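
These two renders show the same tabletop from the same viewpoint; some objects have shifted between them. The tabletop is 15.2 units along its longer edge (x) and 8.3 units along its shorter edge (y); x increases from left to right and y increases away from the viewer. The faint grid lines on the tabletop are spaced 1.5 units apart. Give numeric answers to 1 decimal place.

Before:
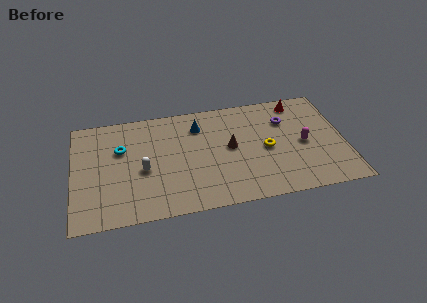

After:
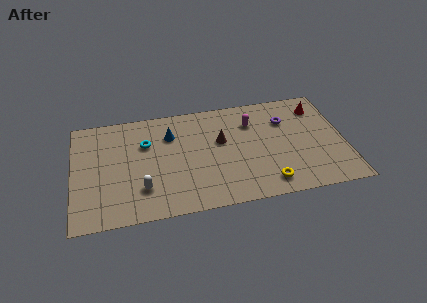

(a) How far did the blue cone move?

1.6

From (7.1, 6.4) to (5.5, 6.0), the blue cone covered √(1.6² + 0.4²) ≈ 1.6 units.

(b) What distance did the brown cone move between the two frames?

0.8

The brown cone was near (8.8, 4.4) before and (8.3, 5.0) after, so it travelled √(0.5² + 0.6²) ≈ 0.8 units.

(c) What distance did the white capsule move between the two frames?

1.4

The white capsule moved from about (3.9, 3.6) to (3.8, 2.2), a distance of √(0.1² + 1.4²) ≈ 1.4.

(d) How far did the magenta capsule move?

3.6

From (12.9, 3.9) to (10.1, 6.1), the magenta capsule covered √(2.8² + 2.2²) ≈ 3.6 units.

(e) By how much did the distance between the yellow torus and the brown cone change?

+2.3

They were about 2.1 units apart before and 4.4 after — 2.3 units further apart.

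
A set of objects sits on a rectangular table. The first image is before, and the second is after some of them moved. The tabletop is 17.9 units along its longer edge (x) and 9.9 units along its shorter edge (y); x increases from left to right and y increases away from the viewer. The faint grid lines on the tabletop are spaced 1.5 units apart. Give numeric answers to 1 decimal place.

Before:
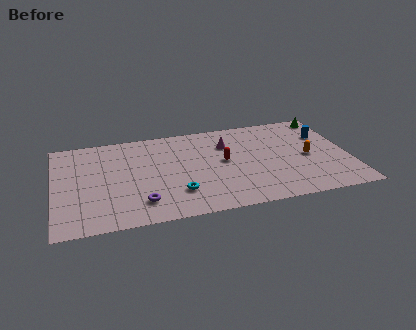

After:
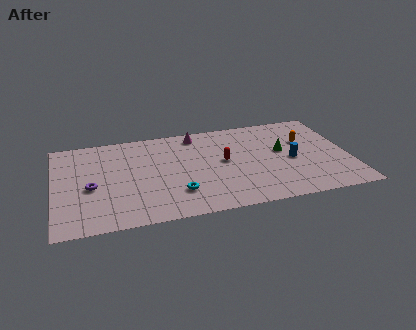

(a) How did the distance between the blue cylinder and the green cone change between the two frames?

-0.8

The distance was about 2.0 in the first image and 1.2 in the second, so they moved 0.8 units closer together.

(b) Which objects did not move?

the cyan torus and the red capsule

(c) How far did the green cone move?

4.5

The green cone was near (17.0, 8.8) before and (13.9, 5.6) after, so it travelled √(3.1² + 3.2²) ≈ 4.5 units.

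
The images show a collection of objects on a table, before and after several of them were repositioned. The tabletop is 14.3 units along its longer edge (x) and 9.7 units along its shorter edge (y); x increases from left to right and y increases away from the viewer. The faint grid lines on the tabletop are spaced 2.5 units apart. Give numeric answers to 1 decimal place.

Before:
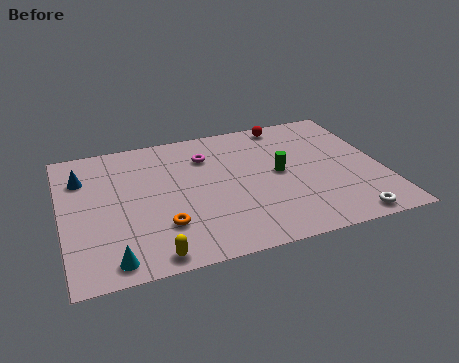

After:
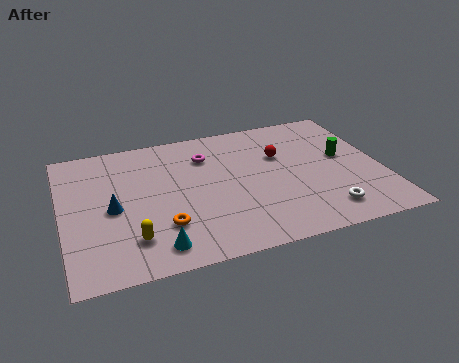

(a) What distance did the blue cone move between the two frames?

2.9

The blue cone moved from about (1.0, 7.1) to (2.2, 4.5), a distance of √(1.2² + 2.6²) ≈ 2.9.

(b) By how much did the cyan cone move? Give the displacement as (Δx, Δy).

(1.9, 0.3)

The cyan cone started near (2.0, 1.1) and ended near (3.9, 1.4).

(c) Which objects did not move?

the orange torus and the magenta torus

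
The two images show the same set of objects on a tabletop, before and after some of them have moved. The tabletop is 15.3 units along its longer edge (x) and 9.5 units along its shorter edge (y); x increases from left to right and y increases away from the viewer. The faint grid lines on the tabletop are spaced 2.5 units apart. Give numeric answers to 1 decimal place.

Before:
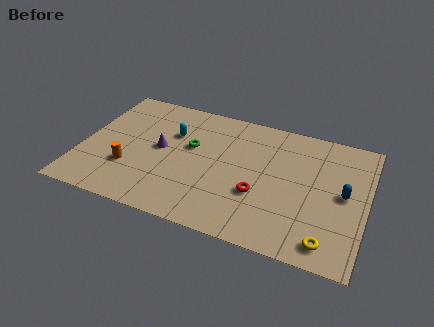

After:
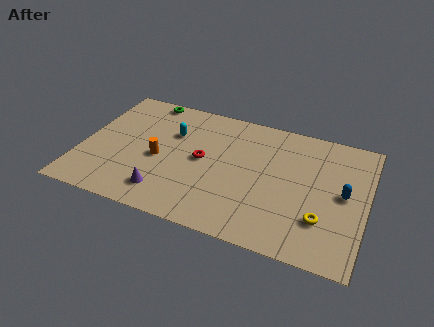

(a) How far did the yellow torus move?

1.5

The yellow torus moved from about (13.5, 1.3) to (13.1, 2.7), a distance of √(0.4² + 1.4²) ≈ 1.5.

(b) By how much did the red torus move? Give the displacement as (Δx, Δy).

(-3.2, 1.5)

The red torus started near (9.7, 3.4) and ended near (6.5, 4.9).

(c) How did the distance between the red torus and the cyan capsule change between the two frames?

-3.5

The distance was about 5.8 in the first image and 2.3 in the second, so they moved 3.5 units closer together.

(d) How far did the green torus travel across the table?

4.1

From (5.8, 5.7) to (3.0, 8.7), the green torus covered √(2.8² + 3.0²) ≈ 4.1 units.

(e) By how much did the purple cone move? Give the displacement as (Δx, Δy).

(0.6, -3.2)

From the two frames, the purple cone sits at roughly (4.2, 5.0) before and (4.8, 1.8) after.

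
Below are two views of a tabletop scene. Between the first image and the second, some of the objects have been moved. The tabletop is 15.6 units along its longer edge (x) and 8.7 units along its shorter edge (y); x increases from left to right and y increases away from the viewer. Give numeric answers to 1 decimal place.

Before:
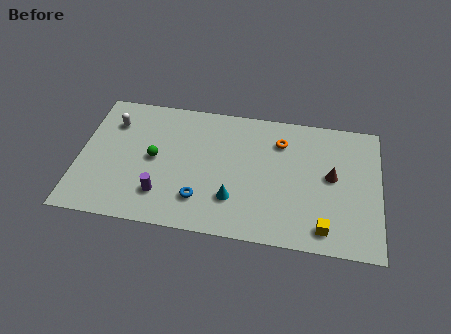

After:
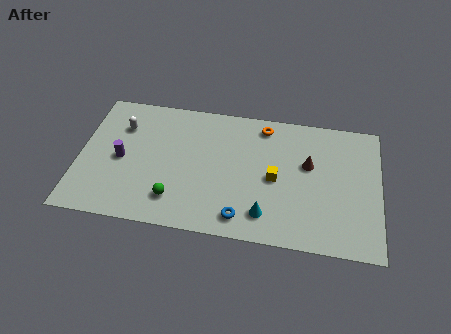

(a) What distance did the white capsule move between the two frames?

0.5

The white capsule moved from about (1.6, 6.5) to (2.1, 6.3), a distance of √(0.5² + 0.2²) ≈ 0.5.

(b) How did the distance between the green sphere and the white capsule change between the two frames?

+2.2

The distance was about 3.1 in the first image and 5.3 in the second, so they moved 2.2 units further apart.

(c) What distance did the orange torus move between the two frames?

1.3

From (10.4, 6.6) to (9.5, 7.5), the orange torus covered √(0.9² + 0.9²) ≈ 1.3 units.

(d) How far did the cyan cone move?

1.8

The cyan cone was near (8.1, 2.4) before and (9.8, 1.7) after, so it travelled √(1.7² + 0.7²) ≈ 1.8 units.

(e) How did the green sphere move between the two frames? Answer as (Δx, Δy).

(1.2, -2.5)

From the two frames, the green sphere sits at roughly (3.9, 4.4) before and (5.1, 1.9) after.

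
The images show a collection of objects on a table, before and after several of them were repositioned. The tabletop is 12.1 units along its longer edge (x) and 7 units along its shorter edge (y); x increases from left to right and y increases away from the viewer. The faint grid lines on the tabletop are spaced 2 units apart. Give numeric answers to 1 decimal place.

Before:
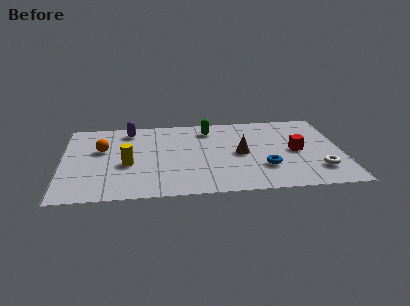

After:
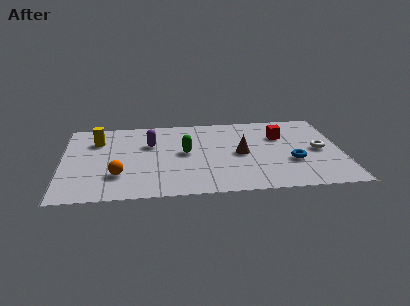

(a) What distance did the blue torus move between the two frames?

1.3

The blue torus was near (8.7, 2.1) before and (9.9, 2.5) after, so it travelled √(1.2² + 0.4²) ≈ 1.3 units.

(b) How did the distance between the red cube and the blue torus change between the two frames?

+0.4

Before: roughly 1.9 units apart; after: 2.3. That's 0.4 units further apart.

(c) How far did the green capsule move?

2.3

From (6.4, 5.7) to (5.3, 3.7), the green capsule covered √(1.1² + 2.0²) ≈ 2.3 units.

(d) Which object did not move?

the brown cone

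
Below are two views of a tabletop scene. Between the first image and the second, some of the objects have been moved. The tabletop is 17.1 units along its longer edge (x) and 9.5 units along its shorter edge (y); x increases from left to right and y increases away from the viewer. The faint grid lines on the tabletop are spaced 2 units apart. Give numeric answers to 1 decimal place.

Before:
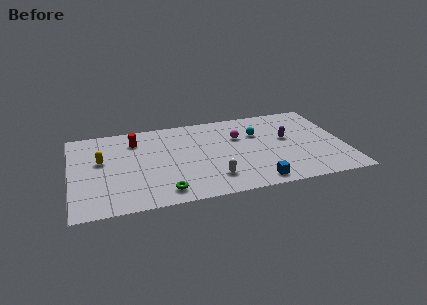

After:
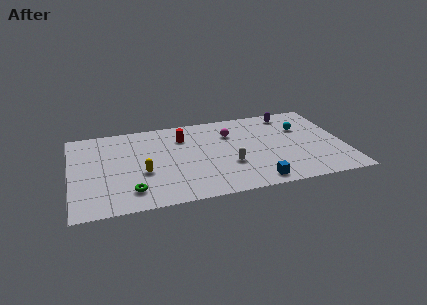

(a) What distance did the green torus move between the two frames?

2.1

The green torus moved from about (5.6, 1.4) to (3.6, 1.9), a distance of √(2.0² + 0.5²) ≈ 2.1.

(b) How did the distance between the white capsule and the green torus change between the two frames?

+3.2

Before: roughly 3.2 units apart; after: 6.4. That's 3.2 units further apart.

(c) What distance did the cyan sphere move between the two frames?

2.8

From (11.8, 6.4) to (14.6, 6.4), the cyan sphere covered √(2.8² + 0.0²) ≈ 2.8 units.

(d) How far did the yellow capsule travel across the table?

3.1

The yellow capsule moved from about (1.9, 5.6) to (4.4, 3.7), a distance of √(2.5² + 1.9²) ≈ 3.1.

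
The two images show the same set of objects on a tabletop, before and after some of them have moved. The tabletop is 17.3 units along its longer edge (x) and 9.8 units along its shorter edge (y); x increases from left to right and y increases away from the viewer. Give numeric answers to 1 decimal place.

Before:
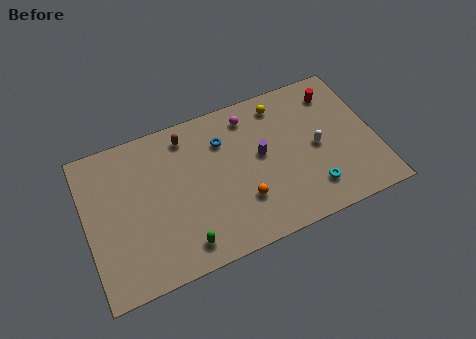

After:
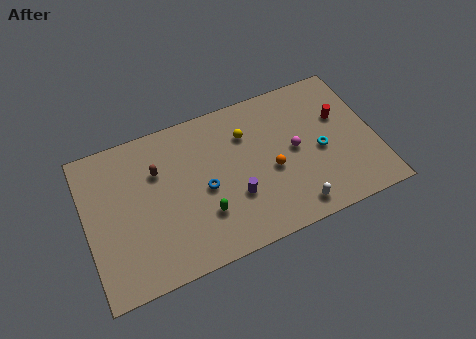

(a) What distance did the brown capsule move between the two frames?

2.5

From (6.3, 8.3) to (4.4, 6.7), the brown capsule covered √(1.9² + 1.6²) ≈ 2.5 units.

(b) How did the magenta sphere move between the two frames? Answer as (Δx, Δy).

(2.4, -3.2)

The magenta sphere was at about (10.1, 8.2) and moved to about (12.5, 5.0).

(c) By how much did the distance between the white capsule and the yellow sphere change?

+2.2

They were about 4.0 units apart before and 6.2 after — 2.2 units further apart.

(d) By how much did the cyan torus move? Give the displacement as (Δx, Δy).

(0.8, 2.3)

The cyan torus started near (13.2, 2.1) and ended near (14.0, 4.4).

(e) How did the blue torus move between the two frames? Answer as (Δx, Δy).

(-1.4, -2.7)

From the two frames, the blue torus sits at roughly (8.4, 7.2) before and (7.0, 4.5) after.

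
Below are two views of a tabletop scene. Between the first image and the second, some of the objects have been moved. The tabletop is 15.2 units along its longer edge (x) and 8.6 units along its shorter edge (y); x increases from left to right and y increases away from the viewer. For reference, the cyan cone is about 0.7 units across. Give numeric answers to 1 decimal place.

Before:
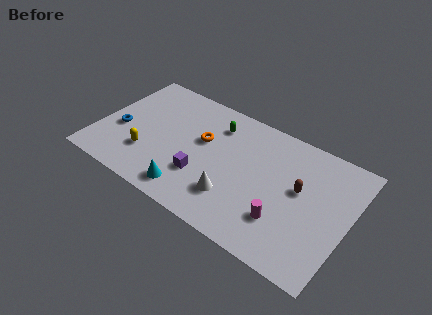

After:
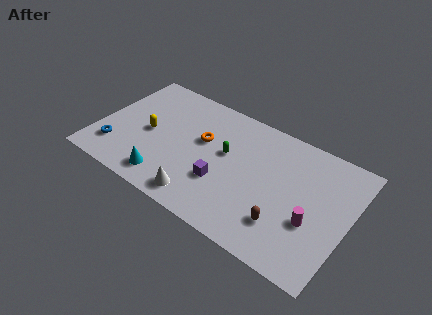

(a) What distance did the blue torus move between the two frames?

1.5

From (1.3, 3.5) to (1.3, 2.0), the blue torus covered √(0.0² + 1.5²) ≈ 1.5 units.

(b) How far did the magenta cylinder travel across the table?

1.8

The magenta cylinder moved from about (11.6, 2.4) to (13.2, 3.2), a distance of √(1.6² + 0.8²) ≈ 1.8.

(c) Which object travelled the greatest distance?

the brown capsule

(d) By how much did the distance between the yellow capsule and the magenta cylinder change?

+1.8

They were about 8.4 units apart before and 10.2 after — 1.8 units further apart.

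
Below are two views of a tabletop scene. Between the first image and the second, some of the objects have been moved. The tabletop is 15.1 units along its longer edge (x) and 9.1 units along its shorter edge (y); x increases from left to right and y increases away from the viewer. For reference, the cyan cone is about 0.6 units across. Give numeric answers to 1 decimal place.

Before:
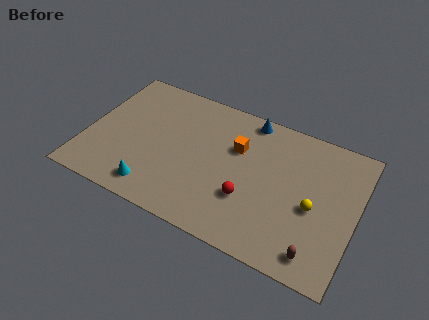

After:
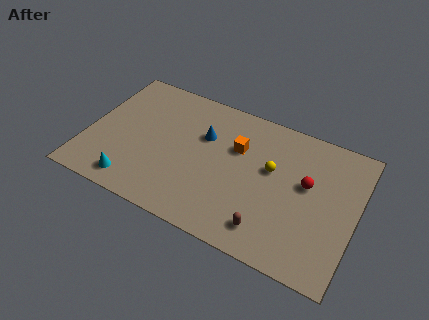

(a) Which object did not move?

the orange cube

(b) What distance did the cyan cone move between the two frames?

1.2

The cyan cone was near (4.2, 1.4) before and (3.0, 1.3) after, so it travelled √(1.2² + 0.1²) ≈ 1.2 units.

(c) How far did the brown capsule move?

2.7

The brown capsule moved from about (13.3, 1.3) to (10.6, 1.6), a distance of √(2.7² + 0.3²) ≈ 2.7.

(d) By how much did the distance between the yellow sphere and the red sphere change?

-1.6

They were about 3.6 units apart before and 2.0 after — 1.6 units closer together.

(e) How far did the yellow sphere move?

2.9

From (12.8, 4.0) to (10.3, 5.4), the yellow sphere covered √(2.5² + 1.4²) ≈ 2.9 units.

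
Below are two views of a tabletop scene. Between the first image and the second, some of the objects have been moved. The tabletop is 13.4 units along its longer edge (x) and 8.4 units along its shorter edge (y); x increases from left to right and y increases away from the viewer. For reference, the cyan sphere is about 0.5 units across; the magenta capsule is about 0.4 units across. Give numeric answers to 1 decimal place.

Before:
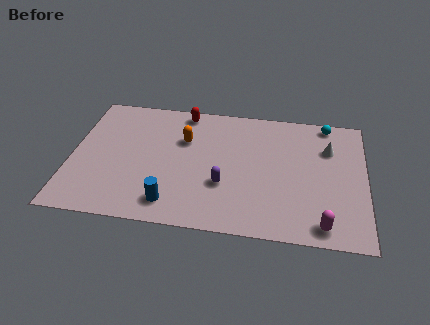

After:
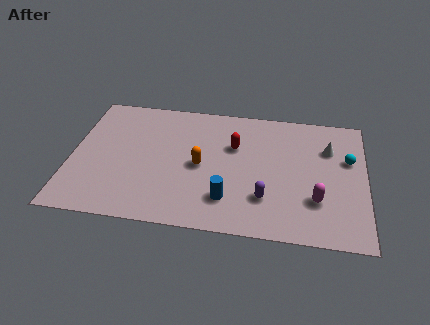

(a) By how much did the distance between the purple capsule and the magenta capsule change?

-2.6

Before: roughly 4.9 units apart; after: 2.3. That's 2.6 units closer together.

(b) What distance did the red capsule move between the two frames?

3.1

The red capsule was near (5.0, 7.5) before and (7.4, 5.5) after, so it travelled √(2.4² + 2.0²) ≈ 3.1 units.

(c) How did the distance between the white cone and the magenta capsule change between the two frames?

-1.5

The distance was about 4.9 in the first image and 3.4 in the second, so they moved 1.5 units closer together.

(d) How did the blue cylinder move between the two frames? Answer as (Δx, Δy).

(2.5, 0.6)

The blue cylinder started near (4.7, 1.4) and ended near (7.2, 2.0).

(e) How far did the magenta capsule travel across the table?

1.5

The magenta capsule was near (11.5, 1.0) before and (11.2, 2.5) after, so it travelled √(0.3² + 1.5²) ≈ 1.5 units.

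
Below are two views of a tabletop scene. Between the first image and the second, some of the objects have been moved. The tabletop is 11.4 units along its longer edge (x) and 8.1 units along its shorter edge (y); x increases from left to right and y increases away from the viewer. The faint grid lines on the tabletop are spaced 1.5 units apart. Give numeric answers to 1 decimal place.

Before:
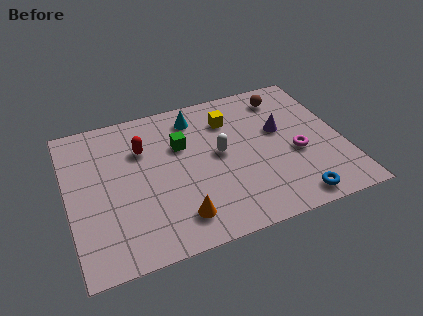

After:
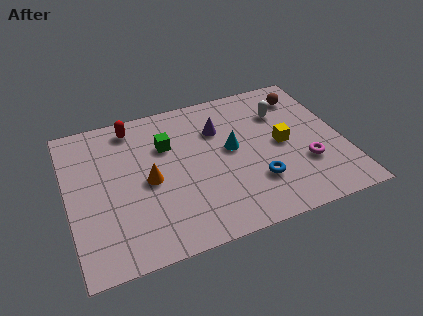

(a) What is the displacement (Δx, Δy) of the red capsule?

(-0.3, 1.4)

From the two frames, the red capsule sits at roughly (3.2, 5.6) before and (2.9, 7.0) after.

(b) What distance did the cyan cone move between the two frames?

2.6

The cyan cone was near (5.5, 6.7) before and (6.8, 4.4) after, so it travelled √(1.3² + 2.3²) ≈ 2.6 units.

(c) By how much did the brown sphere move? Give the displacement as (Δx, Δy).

(0.8, -0.2)

The brown sphere started near (9.3, 6.7) and ended near (10.1, 6.5).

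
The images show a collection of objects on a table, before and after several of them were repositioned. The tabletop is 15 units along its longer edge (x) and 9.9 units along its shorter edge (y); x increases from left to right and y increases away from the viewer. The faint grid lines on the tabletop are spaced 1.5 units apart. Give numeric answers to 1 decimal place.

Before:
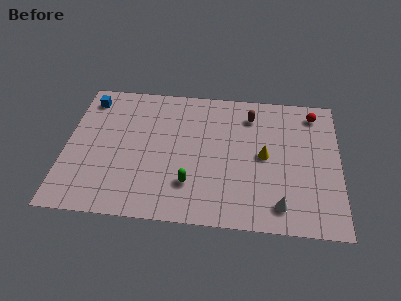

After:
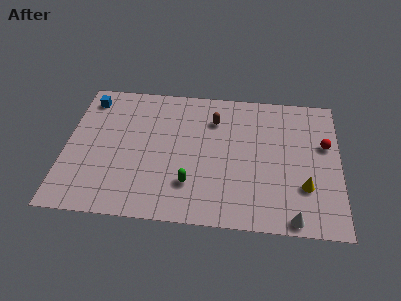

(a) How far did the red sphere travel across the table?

2.4

From (13.6, 8.4) to (14.2, 6.1), the red sphere covered √(0.6² + 2.3²) ≈ 2.4 units.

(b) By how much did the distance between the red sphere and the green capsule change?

-0.8

They were about 8.9 units apart before and 8.1 after — 0.8 units closer together.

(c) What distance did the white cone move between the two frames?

1.1

The white cone moved from about (11.8, 1.6) to (12.5, 0.8), a distance of √(0.7² + 0.8²) ≈ 1.1.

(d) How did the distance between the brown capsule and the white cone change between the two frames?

+1.4

The distance was about 6.5 in the first image and 7.9 in the second, so they moved 1.4 units further apart.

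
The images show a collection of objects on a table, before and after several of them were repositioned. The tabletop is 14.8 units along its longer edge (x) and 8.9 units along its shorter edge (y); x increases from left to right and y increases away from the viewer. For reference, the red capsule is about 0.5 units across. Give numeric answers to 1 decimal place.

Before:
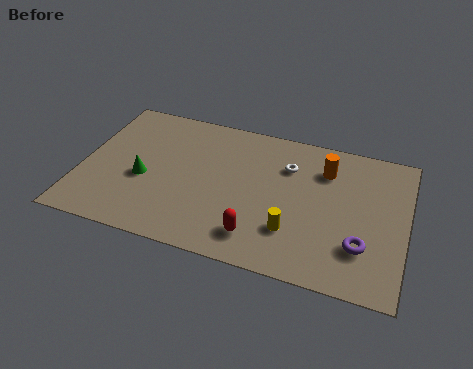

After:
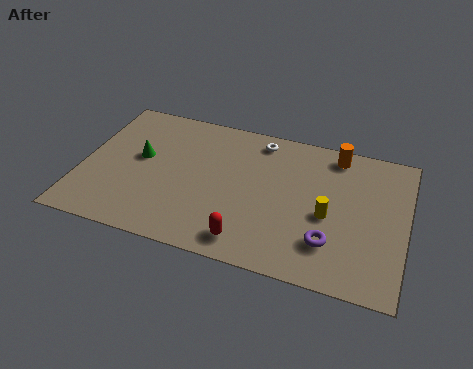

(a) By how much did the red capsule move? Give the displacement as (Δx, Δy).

(-0.4, -0.4)

The red capsule started near (8.3, 1.7) and ended near (7.9, 1.3).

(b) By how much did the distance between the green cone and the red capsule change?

+0.7

Before: roughly 5.8 units apart; after: 6.5. That's 0.7 units further apart.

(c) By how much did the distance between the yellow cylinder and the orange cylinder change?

-0.5

Before: roughly 4.4 units apart; after: 3.9. That's 0.5 units closer together.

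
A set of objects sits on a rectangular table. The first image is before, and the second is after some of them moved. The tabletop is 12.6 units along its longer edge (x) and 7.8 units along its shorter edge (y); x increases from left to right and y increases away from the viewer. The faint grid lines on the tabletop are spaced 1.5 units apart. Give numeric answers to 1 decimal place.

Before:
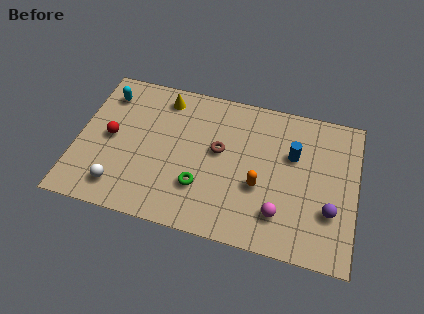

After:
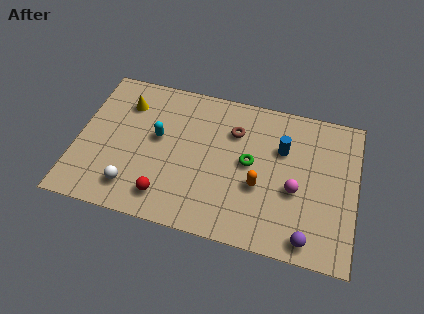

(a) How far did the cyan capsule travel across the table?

3.1

The cyan capsule was near (1.1, 6.2) before and (3.6, 4.4) after, so it travelled √(2.5² + 1.8²) ≈ 3.1 units.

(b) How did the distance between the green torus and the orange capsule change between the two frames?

-1.5

Before: roughly 2.7 units apart; after: 1.2. That's 1.5 units closer together.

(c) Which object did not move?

the orange capsule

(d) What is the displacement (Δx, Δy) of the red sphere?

(2.7, -2.5)

The red sphere started near (1.5, 3.9) and ended near (4.2, 1.4).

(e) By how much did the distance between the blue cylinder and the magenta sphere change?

-1.1

Before: roughly 3.2 units apart; after: 2.1. That's 1.1 units closer together.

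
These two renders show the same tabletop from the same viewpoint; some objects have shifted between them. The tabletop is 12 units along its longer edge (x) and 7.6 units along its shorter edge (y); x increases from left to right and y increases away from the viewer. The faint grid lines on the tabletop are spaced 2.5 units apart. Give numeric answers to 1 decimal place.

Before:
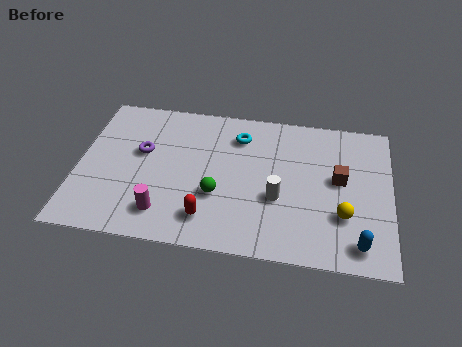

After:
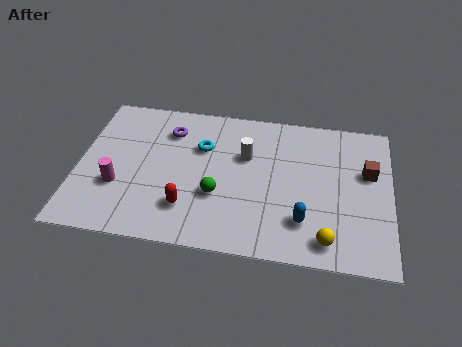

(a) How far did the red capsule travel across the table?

0.9

The red capsule was near (5.1, 1.5) before and (4.3, 1.9) after, so it travelled √(0.8² + 0.4²) ≈ 0.9 units.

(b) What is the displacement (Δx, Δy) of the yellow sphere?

(-0.6, -1.3)

The yellow sphere was at about (10.2, 2.4) and moved to about (9.6, 1.1).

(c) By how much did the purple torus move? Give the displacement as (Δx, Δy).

(1.0, 1.3)

The purple torus was at about (2.4, 4.5) and moved to about (3.4, 5.8).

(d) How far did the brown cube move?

1.2

The brown cube moved from about (10.0, 4.2) to (11.1, 4.7), a distance of √(1.1² + 0.5²) ≈ 1.2.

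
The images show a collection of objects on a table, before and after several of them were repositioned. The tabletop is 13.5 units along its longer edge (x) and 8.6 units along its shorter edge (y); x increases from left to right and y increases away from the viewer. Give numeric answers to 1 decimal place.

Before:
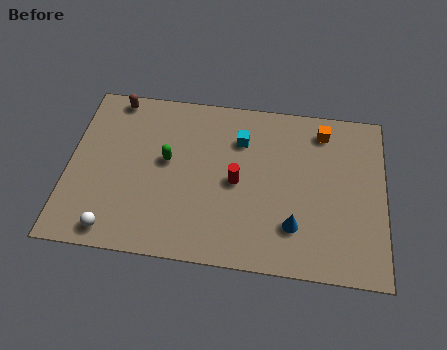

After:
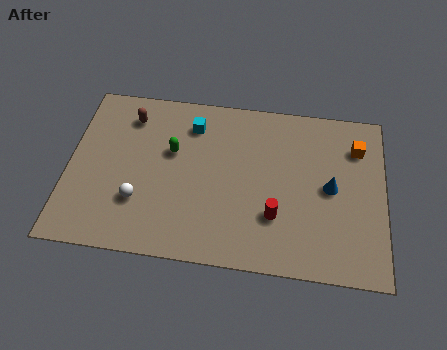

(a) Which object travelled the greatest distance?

the blue cone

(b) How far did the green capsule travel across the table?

0.5

The green capsule moved from about (4.2, 4.8) to (4.4, 5.3), a distance of √(0.2² + 0.5²) ≈ 0.5.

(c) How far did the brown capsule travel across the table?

1.1

From (1.8, 7.8) to (2.5, 6.9), the brown capsule covered √(0.7² + 0.9²) ≈ 1.1 units.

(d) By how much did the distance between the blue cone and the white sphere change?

+0.6

They were about 7.7 units apart before and 8.3 after — 0.6 units further apart.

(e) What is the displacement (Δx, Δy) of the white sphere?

(1.0, 1.6)

From the two frames, the white sphere sits at roughly (2.1, 1.0) before and (3.1, 2.6) after.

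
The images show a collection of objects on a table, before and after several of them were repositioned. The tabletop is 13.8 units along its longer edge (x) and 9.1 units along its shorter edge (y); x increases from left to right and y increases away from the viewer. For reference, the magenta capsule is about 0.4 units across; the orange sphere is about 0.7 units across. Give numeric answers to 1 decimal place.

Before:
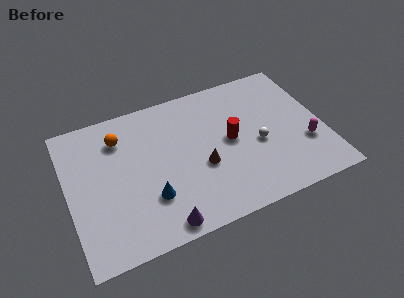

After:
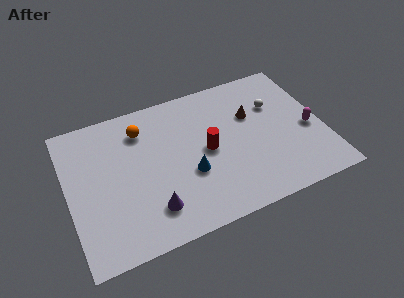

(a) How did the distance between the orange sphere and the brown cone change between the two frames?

+0.7

They were about 5.3 units apart before and 6.0 after — 0.7 units further apart.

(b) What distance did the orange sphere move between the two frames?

1.2

The orange sphere moved from about (3.0, 7.0) to (4.2, 7.1), a distance of √(1.2² + 0.1²) ≈ 1.2.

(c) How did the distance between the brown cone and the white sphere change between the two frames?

-1.8

Before: roughly 3.1 units apart; after: 1.3. That's 1.8 units closer together.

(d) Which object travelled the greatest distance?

the brown cone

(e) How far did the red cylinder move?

1.3

From (8.8, 4.7) to (7.5, 4.5), the red cylinder covered √(1.3² + 0.2²) ≈ 1.3 units.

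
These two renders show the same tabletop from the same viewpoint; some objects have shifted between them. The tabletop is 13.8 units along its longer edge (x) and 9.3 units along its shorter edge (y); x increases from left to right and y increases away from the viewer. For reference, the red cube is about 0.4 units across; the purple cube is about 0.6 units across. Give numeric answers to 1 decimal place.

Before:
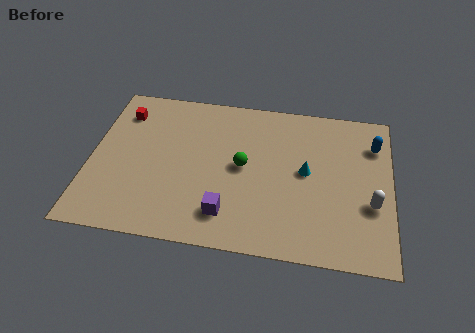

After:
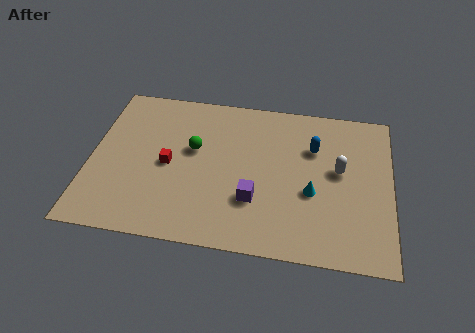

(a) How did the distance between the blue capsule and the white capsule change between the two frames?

-1.9

Before: roughly 3.6 units apart; after: 1.7. That's 1.9 units closer together.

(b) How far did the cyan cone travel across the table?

1.2

From (9.9, 4.9) to (10.2, 3.7), the cyan cone covered √(0.3² + 1.2²) ≈ 1.2 units.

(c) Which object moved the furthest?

the red cube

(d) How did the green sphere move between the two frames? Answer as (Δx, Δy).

(-2.3, 0.7)

From the two frames, the green sphere sits at roughly (7.0, 4.8) before and (4.7, 5.5) after.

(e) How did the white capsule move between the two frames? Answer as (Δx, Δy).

(-1.5, 1.8)

From the two frames, the white capsule sits at roughly (12.9, 3.4) before and (11.4, 5.2) after.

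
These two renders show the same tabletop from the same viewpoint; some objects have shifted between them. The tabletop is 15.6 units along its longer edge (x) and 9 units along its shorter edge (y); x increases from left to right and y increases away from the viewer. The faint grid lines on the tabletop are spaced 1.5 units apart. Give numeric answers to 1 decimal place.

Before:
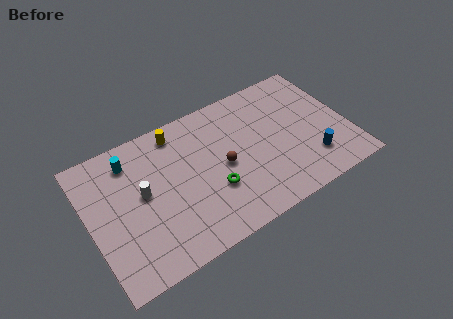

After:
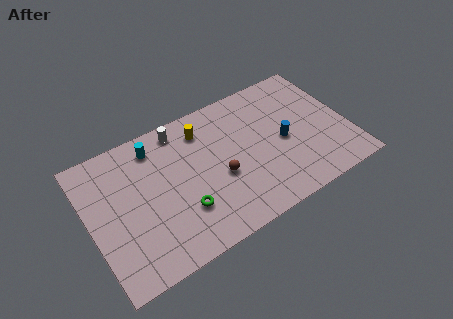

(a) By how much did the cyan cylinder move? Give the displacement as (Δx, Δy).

(1.5, 0.2)

The cyan cylinder started near (2.8, 7.3) and ended near (4.3, 7.5).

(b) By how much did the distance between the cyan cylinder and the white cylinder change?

-0.8

The distance was about 2.4 in the first image and 1.6 in the second, so they moved 0.8 units closer together.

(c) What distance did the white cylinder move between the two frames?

4.0

The white cylinder moved from about (3.2, 4.9) to (5.9, 7.9), a distance of √(2.7² + 3.0²) ≈ 4.0.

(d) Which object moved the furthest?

the white cylinder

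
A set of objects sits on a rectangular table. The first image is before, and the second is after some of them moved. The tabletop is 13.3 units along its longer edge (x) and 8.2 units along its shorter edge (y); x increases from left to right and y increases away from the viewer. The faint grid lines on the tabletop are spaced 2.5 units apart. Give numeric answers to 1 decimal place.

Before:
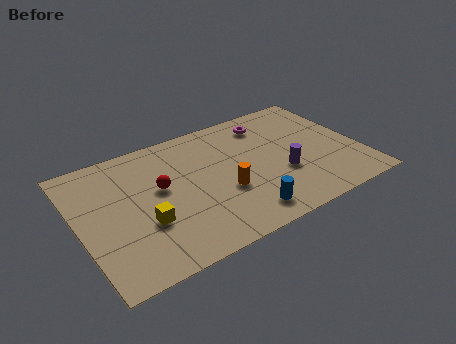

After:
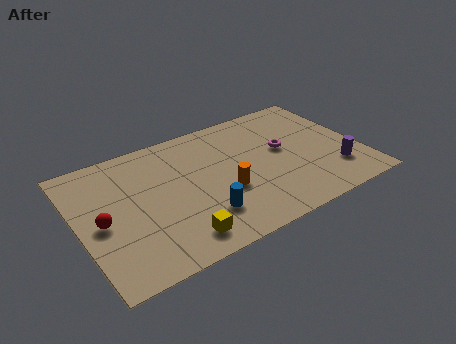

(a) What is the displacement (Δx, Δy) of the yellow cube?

(1.3, -1.6)

The yellow cube was at about (2.9, 2.9) and moved to about (4.2, 1.3).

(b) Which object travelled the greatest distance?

the red sphere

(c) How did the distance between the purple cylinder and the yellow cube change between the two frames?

+1.1

Before: roughly 6.6 units apart; after: 7.7. That's 1.1 units further apart.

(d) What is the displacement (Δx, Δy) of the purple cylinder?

(2.4, -0.9)

From the two frames, the purple cylinder sits at roughly (9.5, 3.0) before and (11.9, 2.1) after.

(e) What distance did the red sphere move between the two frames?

3.0

The red sphere was near (3.9, 4.7) before and (1.0, 3.8) after, so it travelled √(2.9² + 0.9²) ≈ 3.0 units.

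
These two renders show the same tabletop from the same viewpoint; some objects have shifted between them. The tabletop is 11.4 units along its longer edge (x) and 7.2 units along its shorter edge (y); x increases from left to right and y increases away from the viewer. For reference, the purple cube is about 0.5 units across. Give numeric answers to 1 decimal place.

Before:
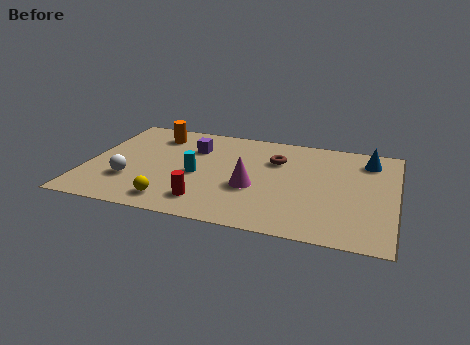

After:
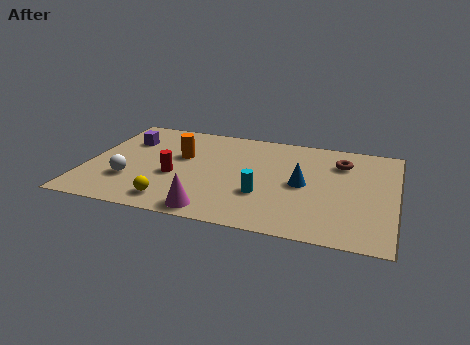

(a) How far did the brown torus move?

2.4

From (6.9, 5.0) to (9.3, 5.4), the brown torus covered √(2.4² + 0.4²) ≈ 2.4 units.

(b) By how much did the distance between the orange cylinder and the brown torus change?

+1.3

The distance was about 4.7 in the first image and 6.0 in the second, so they moved 1.3 units further apart.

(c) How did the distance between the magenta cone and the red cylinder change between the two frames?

+0.5

Before: roughly 2.1 units apart; after: 2.6. That's 0.5 units further apart.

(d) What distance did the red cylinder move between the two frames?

2.0

From (4.6, 1.4) to (3.3, 2.9), the red cylinder covered √(1.3² + 1.5²) ≈ 2.0 units.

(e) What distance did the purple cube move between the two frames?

2.5

The purple cube was near (3.8, 5.1) before and (1.3, 5.1) after, so it travelled √(2.5² + 0.0²) ≈ 2.5 units.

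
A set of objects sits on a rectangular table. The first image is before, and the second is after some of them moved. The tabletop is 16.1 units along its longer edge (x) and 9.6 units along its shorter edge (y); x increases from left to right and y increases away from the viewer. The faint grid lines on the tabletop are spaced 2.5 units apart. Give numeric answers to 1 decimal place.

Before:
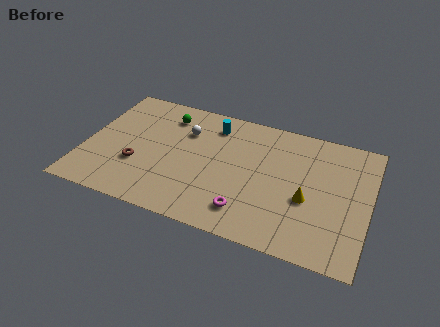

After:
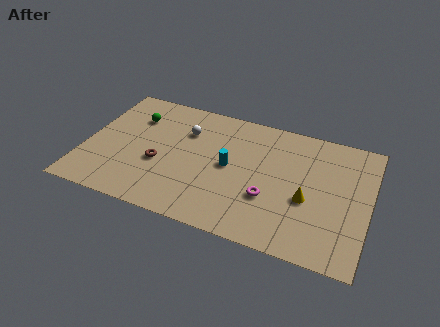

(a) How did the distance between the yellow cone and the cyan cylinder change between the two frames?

-2.3

They were about 6.9 units apart before and 4.6 after — 2.3 units closer together.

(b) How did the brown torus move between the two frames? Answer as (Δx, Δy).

(1.2, 0.5)

From the two frames, the brown torus sits at roughly (3.1, 3.3) before and (4.3, 3.8) after.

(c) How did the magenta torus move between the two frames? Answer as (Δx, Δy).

(1.1, 1.4)

From the two frames, the magenta torus sits at roughly (9.5, 1.9) before and (10.6, 3.3) after.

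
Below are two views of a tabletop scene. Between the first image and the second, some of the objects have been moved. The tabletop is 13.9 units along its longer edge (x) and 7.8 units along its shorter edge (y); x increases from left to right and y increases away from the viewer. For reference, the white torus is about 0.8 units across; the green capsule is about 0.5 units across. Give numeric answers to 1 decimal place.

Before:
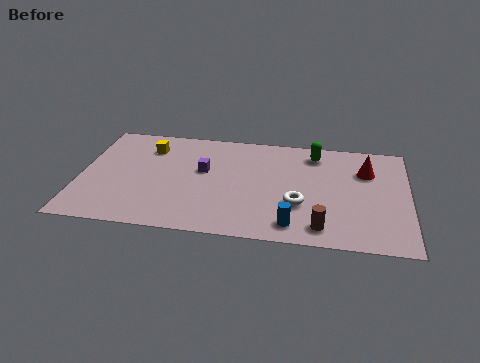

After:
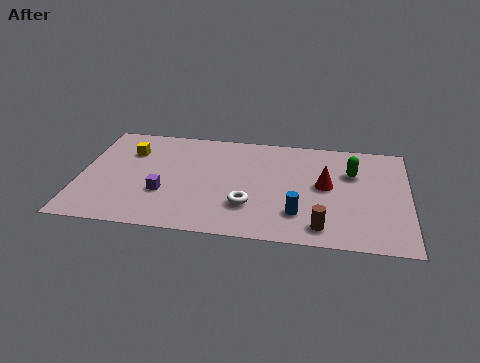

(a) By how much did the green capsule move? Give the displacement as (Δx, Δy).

(1.6, -1.2)

The green capsule was at about (9.9, 6.5) and moved to about (11.5, 5.3).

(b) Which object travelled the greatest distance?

the purple cube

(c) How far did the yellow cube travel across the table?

0.9

From (2.8, 6.0) to (2.0, 5.6), the yellow cube covered √(0.8² + 0.4²) ≈ 0.9 units.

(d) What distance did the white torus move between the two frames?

2.1

The white torus was near (9.3, 2.7) before and (7.2, 2.3) after, so it travelled √(2.1² + 0.4²) ≈ 2.1 units.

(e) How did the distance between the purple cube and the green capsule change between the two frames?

+3.2

The distance was about 5.1 in the first image and 8.3 in the second, so they moved 3.2 units further apart.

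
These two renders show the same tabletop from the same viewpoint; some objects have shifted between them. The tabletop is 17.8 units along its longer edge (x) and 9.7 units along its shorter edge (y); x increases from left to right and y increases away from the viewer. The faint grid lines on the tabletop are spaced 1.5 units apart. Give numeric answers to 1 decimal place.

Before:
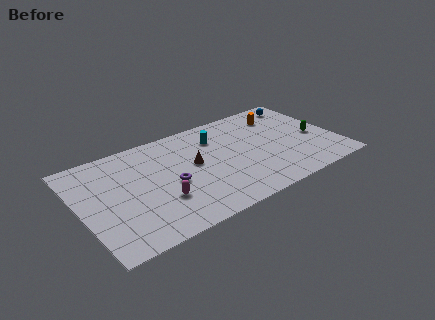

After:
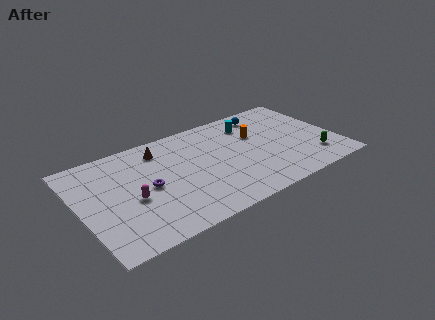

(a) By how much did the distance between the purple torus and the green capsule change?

+1.3

The distance was about 10.3 in the first image and 11.6 in the second, so they moved 1.3 units further apart.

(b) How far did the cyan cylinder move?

2.5

The cyan cylinder moved from about (9.8, 7.3) to (12.3, 7.6), a distance of √(2.5² + 0.3²) ≈ 2.5.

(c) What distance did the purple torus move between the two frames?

1.6

The purple torus moved from about (6.1, 4.3) to (4.6, 4.7), a distance of √(1.5² + 0.4²) ≈ 1.6.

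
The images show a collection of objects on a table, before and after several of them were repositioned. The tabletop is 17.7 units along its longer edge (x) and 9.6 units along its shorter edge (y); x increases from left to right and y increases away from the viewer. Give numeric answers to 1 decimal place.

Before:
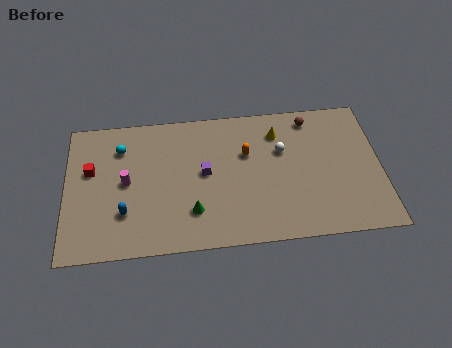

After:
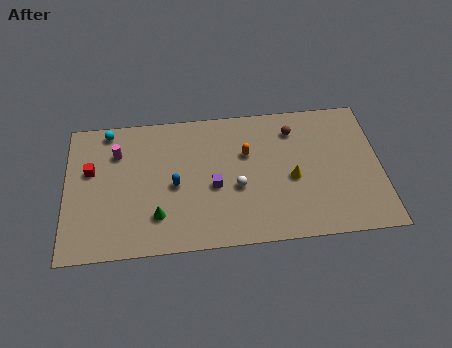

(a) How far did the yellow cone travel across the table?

3.4

The yellow cone moved from about (12.0, 7.5) to (12.7, 4.2), a distance of √(0.7² + 3.3²) ≈ 3.4.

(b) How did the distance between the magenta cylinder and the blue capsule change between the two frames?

+2.0

Before: roughly 2.1 units apart; after: 4.1. That's 2.0 units further apart.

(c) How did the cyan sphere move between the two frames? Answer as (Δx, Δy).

(-0.7, 1.3)

The cyan sphere started near (3.1, 7.3) and ended near (2.4, 8.6).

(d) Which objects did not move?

the orange capsule and the red cube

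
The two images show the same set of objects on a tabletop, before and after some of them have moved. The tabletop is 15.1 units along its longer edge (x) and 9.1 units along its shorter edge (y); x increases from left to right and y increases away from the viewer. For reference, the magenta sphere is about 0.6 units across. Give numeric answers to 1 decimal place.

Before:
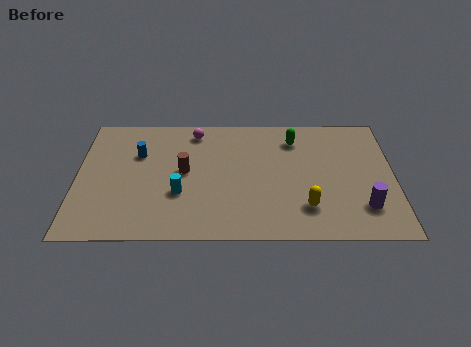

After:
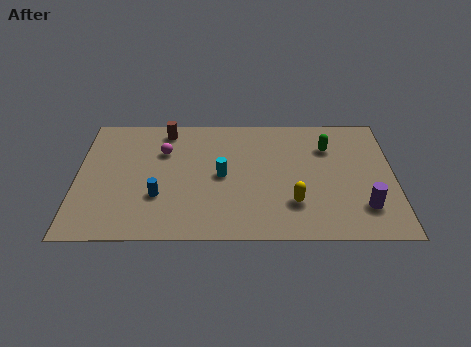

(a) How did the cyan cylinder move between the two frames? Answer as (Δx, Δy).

(2.0, 1.3)

From the two frames, the cyan cylinder sits at roughly (4.9, 3.2) before and (6.9, 4.5) after.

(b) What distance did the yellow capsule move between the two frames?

0.7

The yellow capsule was near (10.9, 2.2) before and (10.3, 2.5) after, so it travelled √(0.6² + 0.3²) ≈ 0.7 units.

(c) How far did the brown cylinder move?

3.2

The brown cylinder was near (5.1, 4.8) before and (4.2, 7.9) after, so it travelled √(0.9² + 3.1²) ≈ 3.2 units.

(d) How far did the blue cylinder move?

3.3

The blue cylinder was near (2.9, 6.1) before and (3.9, 3.0) after, so it travelled √(1.0² + 3.1²) ≈ 3.3 units.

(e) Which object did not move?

the purple cylinder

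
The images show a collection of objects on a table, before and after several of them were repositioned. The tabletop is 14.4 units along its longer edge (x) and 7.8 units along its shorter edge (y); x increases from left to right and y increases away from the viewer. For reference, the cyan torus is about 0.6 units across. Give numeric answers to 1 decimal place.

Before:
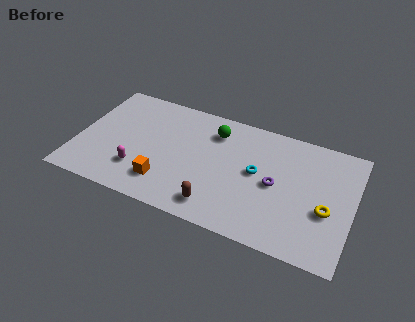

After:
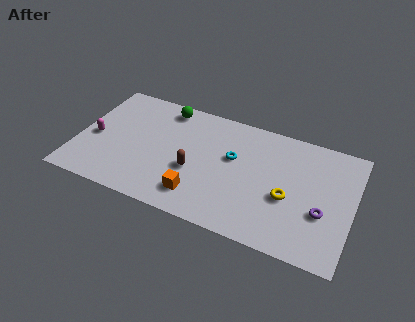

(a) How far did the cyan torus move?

1.4

From (9.4, 4.2) to (8.1, 4.7), the cyan torus covered √(1.3² + 0.5²) ≈ 1.4 units.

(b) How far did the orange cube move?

1.8

The orange cube moved from about (4.8, 1.8) to (6.6, 1.6), a distance of √(1.8² + 0.2²) ≈ 1.8.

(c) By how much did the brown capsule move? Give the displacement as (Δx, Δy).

(-1.4, 1.8)

From the two frames, the brown capsule sits at roughly (7.6, 1.3) before and (6.2, 3.1) after.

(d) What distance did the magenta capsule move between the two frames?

2.9

The magenta capsule was near (3.4, 2.1) before and (0.9, 3.5) after, so it travelled √(2.5² + 1.4²) ≈ 2.9 units.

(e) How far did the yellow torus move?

2.0

From (13.1, 3.1) to (11.1, 3.2), the yellow torus covered √(2.0² + 0.1²) ≈ 2.0 units.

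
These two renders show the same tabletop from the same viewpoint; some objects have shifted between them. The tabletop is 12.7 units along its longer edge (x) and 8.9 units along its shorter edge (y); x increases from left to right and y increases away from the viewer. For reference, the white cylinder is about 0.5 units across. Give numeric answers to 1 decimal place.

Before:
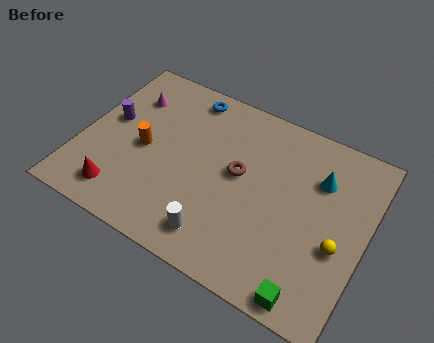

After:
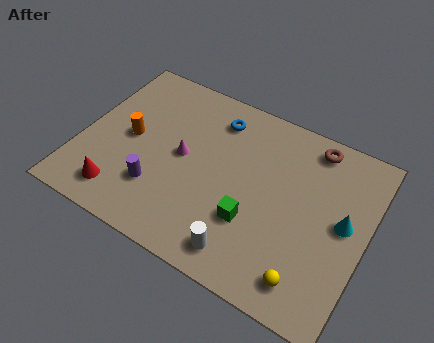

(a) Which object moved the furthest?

the brown torus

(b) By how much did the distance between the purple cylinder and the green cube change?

-6.4

They were about 10.6 units apart before and 4.2 after — 6.4 units closer together.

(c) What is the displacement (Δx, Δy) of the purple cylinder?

(2.6, -2.5)

The purple cylinder was at about (1.1, 5.0) and moved to about (3.7, 2.5).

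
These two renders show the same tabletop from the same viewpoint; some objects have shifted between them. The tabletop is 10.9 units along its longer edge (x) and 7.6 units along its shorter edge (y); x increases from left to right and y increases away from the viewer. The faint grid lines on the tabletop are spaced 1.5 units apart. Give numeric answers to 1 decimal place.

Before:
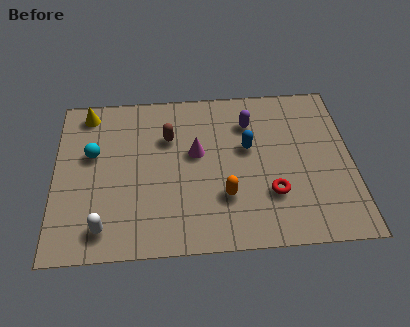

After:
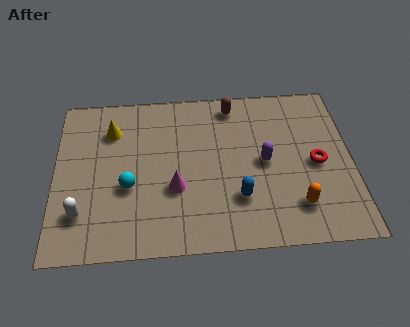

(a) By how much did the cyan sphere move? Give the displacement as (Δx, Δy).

(1.3, -1.6)

The cyan sphere started near (1.4, 4.6) and ended near (2.7, 3.0).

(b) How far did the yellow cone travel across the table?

1.3

The yellow cone was near (1.2, 6.6) before and (2.1, 5.7) after, so it travelled √(0.9² + 0.9²) ≈ 1.3 units.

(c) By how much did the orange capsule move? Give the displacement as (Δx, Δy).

(2.6, -0.6)

From the two frames, the orange capsule sits at roughly (6.2, 2.3) before and (8.8, 1.7) after.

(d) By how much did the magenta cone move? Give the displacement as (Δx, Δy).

(-0.8, -1.6)

The magenta cone started near (5.2, 4.4) and ended near (4.4, 2.8).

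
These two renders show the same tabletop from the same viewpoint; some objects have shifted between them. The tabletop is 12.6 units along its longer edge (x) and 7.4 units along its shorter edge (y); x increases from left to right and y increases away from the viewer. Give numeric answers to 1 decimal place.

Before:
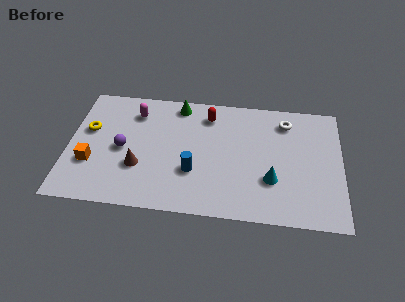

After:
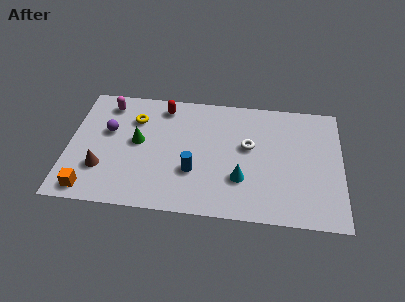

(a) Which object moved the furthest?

the green cone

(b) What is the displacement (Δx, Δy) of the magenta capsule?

(-1.3, 0.4)

From the two frames, the magenta capsule sits at roughly (3.0, 5.8) before and (1.7, 6.2) after.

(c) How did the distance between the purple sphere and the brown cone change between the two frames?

+1.0

They were about 1.3 units apart before and 2.3 after — 1.0 units further apart.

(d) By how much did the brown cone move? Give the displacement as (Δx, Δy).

(-1.7, -0.3)

The brown cone started near (3.3, 2.5) and ended near (1.6, 2.2).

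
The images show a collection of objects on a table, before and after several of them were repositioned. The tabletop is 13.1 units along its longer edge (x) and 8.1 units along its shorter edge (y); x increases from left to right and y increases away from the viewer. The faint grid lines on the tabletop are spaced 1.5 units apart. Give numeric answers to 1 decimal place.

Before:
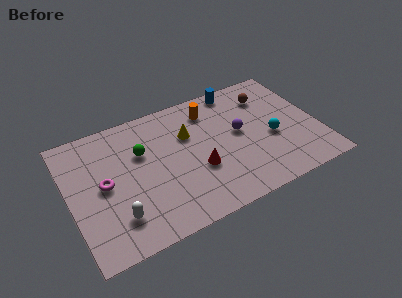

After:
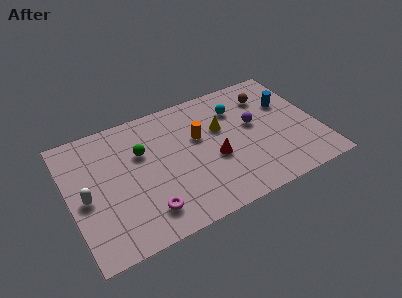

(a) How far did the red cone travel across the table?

0.9

The red cone moved from about (6.6, 3.0) to (7.5, 3.3), a distance of √(0.9² + 0.3²) ≈ 0.9.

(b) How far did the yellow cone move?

1.7

From (6.4, 5.4) to (8.1, 5.1), the yellow cone covered √(1.7² + 0.3²) ≈ 1.7 units.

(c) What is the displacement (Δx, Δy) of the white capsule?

(-1.4, 1.8)

From the two frames, the white capsule sits at roughly (2.2, 1.9) before and (0.8, 3.7) after.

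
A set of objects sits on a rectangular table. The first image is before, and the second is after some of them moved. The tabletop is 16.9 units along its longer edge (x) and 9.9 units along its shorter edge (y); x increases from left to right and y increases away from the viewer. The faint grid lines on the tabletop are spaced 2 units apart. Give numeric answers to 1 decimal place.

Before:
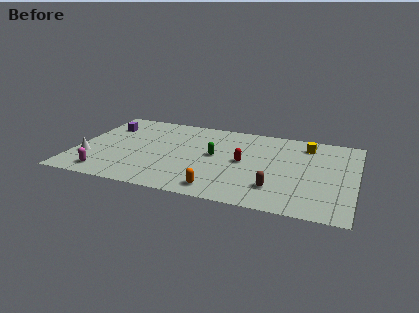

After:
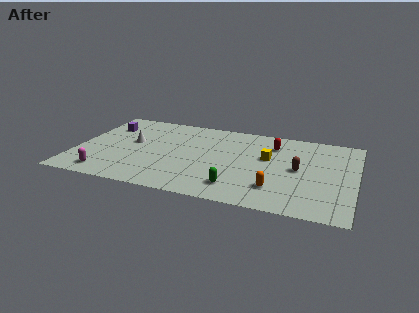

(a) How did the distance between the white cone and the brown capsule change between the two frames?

-1.2

The distance was about 11.4 in the first image and 10.2 in the second, so they moved 1.2 units closer together.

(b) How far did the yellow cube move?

3.1

The yellow cube moved from about (13.8, 8.1) to (11.6, 5.9), a distance of √(2.2² + 2.2²) ≈ 3.1.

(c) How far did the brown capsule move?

2.9

The brown capsule moved from about (12.3, 2.4) to (13.5, 5.0), a distance of √(1.2² + 2.6²) ≈ 2.9.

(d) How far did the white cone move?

3.5

From (0.9, 3.0) to (3.3, 5.6), the white cone covered √(2.4² + 2.6²) ≈ 3.5 units.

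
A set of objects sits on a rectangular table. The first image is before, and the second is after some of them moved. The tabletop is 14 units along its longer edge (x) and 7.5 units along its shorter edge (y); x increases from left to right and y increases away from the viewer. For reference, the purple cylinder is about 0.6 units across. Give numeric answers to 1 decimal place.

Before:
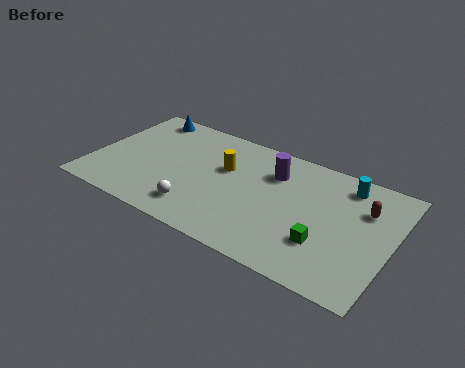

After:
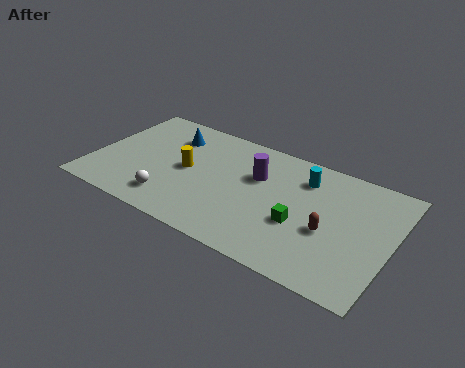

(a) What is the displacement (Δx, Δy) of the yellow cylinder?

(-1.7, -0.9)

From the two frames, the yellow cylinder sits at roughly (6.1, 4.7) before and (4.4, 3.8) after.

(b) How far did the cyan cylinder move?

2.0

From (11.6, 6.3) to (9.7, 5.8), the cyan cylinder covered √(1.9² + 0.5²) ≈ 2.0 units.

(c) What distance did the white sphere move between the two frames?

1.3

The white sphere moved from about (5.3, 1.5) to (4.0, 1.5), a distance of √(1.3² + 0.0²) ≈ 1.3.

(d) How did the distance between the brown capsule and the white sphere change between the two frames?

-0.8

They were about 8.2 units apart before and 7.4 after — 0.8 units closer together.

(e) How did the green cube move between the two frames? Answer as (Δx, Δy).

(-1.2, 0.6)

From the two frames, the green cube sits at roughly (11.1, 2.3) before and (9.9, 2.9) after.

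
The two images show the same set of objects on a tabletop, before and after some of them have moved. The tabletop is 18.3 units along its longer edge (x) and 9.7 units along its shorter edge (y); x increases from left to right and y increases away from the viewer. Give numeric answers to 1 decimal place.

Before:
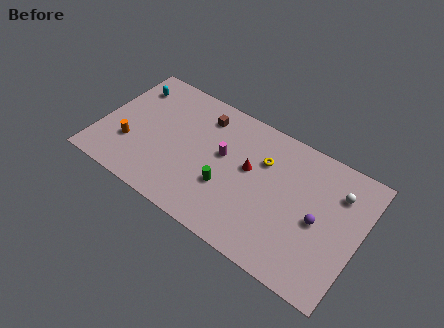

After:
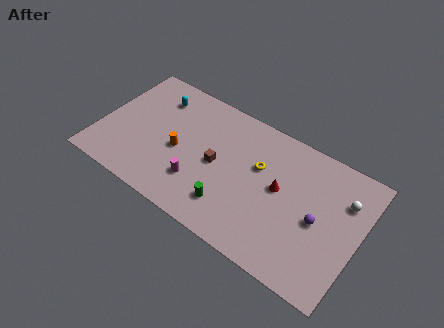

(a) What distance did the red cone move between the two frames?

2.2

The red cone moved from about (10.5, 5.6) to (12.7, 5.3), a distance of √(2.2² + 0.3²) ≈ 2.2.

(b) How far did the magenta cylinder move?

3.2

From (8.6, 5.6) to (7.3, 2.7), the magenta cylinder covered √(1.3² + 2.9²) ≈ 3.2 units.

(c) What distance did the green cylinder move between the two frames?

1.3

The green cylinder moved from about (9.2, 3.4) to (9.7, 2.2), a distance of √(0.5² + 1.2²) ≈ 1.3.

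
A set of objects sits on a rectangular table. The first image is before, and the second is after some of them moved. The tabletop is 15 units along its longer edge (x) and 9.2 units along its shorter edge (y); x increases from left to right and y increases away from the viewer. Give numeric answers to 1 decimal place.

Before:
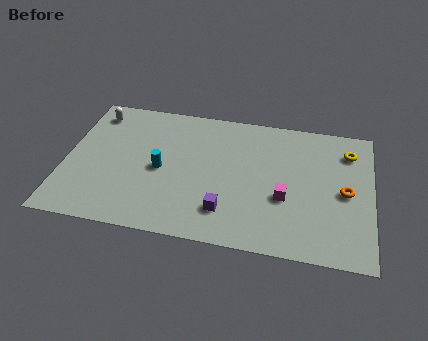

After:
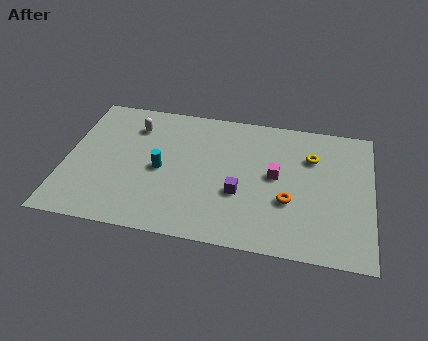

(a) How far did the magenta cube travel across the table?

1.5

The magenta cube moved from about (10.8, 3.5) to (10.3, 4.9), a distance of √(0.5² + 1.4²) ≈ 1.5.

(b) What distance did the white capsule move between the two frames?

2.1

The white capsule was near (1.2, 7.7) before and (3.2, 7.1) after, so it travelled √(2.0² + 0.6²) ≈ 2.1 units.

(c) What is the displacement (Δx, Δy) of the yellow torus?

(-1.8, -0.7)

From the two frames, the yellow torus sits at roughly (13.8, 7.2) before and (12.0, 6.5) after.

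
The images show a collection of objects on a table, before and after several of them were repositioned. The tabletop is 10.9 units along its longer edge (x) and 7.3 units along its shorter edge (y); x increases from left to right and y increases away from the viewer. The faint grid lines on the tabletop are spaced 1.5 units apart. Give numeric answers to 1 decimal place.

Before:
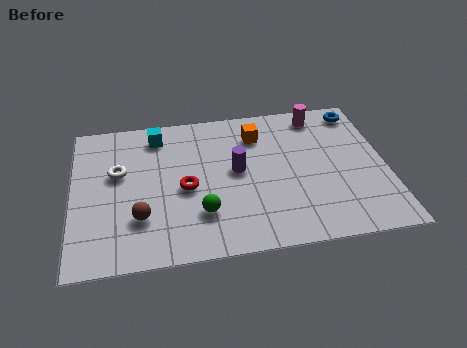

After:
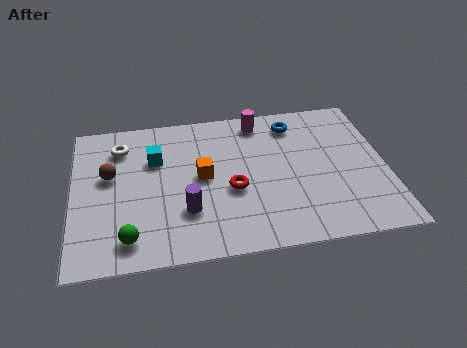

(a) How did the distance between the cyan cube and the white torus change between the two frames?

-0.8

The distance was about 2.2 in the first image and 1.4 in the second, so they moved 0.8 units closer together.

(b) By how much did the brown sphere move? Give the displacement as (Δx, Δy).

(-1.0, 2.2)

From the two frames, the brown sphere sits at roughly (2.3, 2.1) before and (1.3, 4.3) after.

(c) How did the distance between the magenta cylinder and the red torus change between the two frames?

-2.2

Before: roughly 5.7 units apart; after: 3.5. That's 2.2 units closer together.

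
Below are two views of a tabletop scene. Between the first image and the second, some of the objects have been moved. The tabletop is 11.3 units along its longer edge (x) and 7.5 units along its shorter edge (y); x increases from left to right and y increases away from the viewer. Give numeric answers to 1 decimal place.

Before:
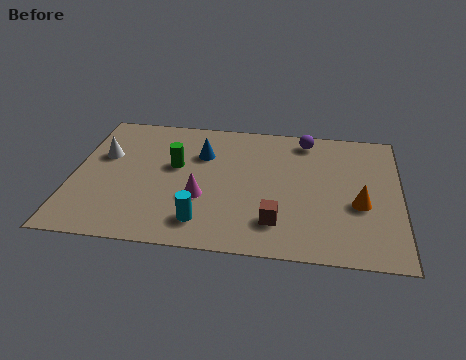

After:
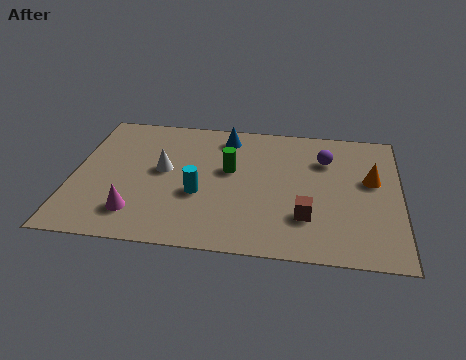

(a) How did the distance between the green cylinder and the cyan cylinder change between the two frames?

-1.4

The distance was about 3.2 in the first image and 1.8 in the second, so they moved 1.4 units closer together.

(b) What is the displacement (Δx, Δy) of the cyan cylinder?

(-0.2, 1.5)

The cyan cylinder started near (4.6, 1.4) and ended near (4.4, 2.9).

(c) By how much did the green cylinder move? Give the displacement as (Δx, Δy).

(1.9, 0.0)

From the two frames, the green cylinder sits at roughly (3.5, 4.4) before and (5.4, 4.4) after.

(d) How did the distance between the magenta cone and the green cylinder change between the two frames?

+2.2

Before: roughly 2.0 units apart; after: 4.2. That's 2.2 units further apart.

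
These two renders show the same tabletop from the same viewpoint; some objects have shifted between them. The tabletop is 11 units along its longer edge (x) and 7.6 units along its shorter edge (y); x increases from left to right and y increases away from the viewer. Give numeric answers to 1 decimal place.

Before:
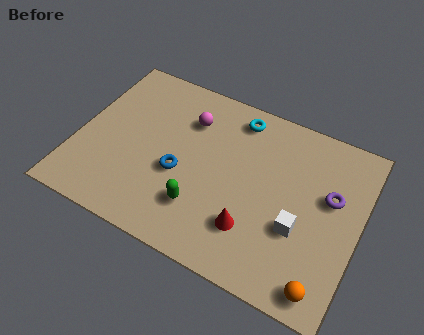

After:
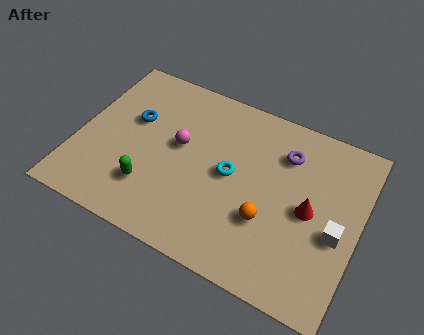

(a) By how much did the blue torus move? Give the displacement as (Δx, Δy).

(-2.1, 1.6)

The blue torus was at about (4.1, 3.1) and moved to about (2.0, 4.7).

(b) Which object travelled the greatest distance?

the orange sphere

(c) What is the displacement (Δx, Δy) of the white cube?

(1.4, 0.4)

From the two frames, the white cube sits at roughly (8.8, 2.8) before and (10.2, 3.2) after.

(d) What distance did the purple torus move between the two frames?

2.2

From (9.8, 4.6) to (7.9, 5.7), the purple torus covered √(1.9² + 1.1²) ≈ 2.2 units.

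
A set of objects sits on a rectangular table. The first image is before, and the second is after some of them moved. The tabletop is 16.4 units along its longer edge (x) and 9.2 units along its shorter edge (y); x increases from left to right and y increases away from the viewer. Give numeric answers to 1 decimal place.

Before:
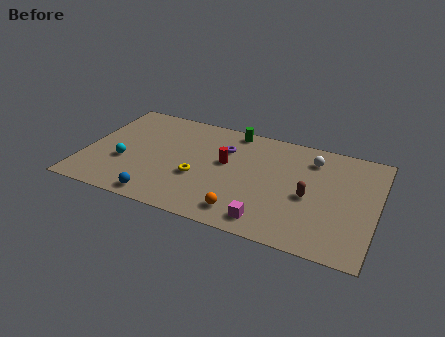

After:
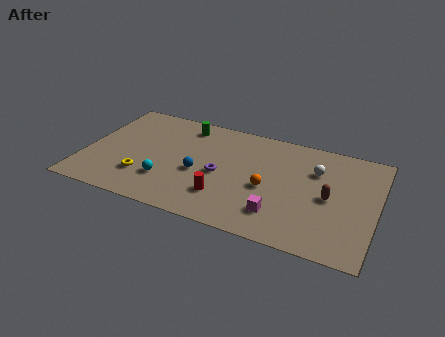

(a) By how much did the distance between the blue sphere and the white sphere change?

-3.3

The distance was about 10.2 in the first image and 6.9 in the second, so they moved 3.3 units closer together.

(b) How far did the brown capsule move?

1.1

The brown capsule was near (12.7, 4.1) before and (13.8, 4.4) after, so it travelled √(1.1² + 0.3²) ≈ 1.1 units.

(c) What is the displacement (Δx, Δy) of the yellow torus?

(-3.0, -1.0)

The yellow torus started near (6.5, 3.5) and ended near (3.5, 2.5).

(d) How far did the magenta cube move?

0.9

From (10.7, 1.3) to (11.2, 2.1), the magenta cube covered √(0.5² + 0.8²) ≈ 0.9 units.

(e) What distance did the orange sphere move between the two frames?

2.7

From (9.3, 1.5) to (10.4, 4.0), the orange sphere covered √(1.1² + 2.5²) ≈ 2.7 units.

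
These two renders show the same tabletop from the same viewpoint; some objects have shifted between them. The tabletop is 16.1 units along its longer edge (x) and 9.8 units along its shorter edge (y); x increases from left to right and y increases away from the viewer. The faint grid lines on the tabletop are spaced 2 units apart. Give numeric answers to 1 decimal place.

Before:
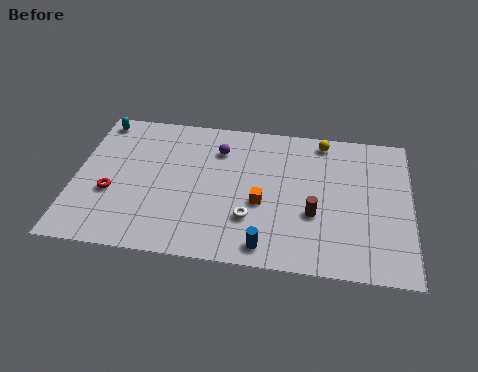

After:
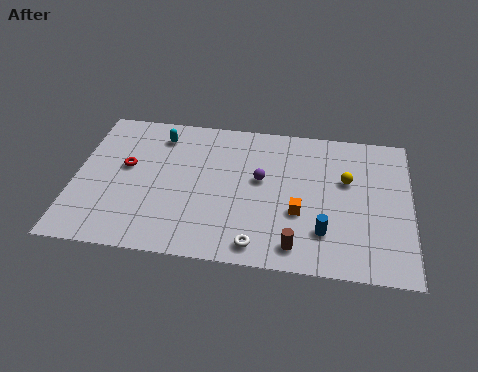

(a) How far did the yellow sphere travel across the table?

2.9

From (11.8, 8.7) to (13.0, 6.1), the yellow sphere covered √(1.2² + 2.6²) ≈ 2.9 units.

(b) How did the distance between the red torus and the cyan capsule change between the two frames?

-2.3

They were about 5.1 units apart before and 2.8 after — 2.3 units closer together.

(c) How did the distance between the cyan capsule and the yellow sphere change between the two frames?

-1.6

The distance was about 10.9 in the first image and 9.3 in the second, so they moved 1.6 units closer together.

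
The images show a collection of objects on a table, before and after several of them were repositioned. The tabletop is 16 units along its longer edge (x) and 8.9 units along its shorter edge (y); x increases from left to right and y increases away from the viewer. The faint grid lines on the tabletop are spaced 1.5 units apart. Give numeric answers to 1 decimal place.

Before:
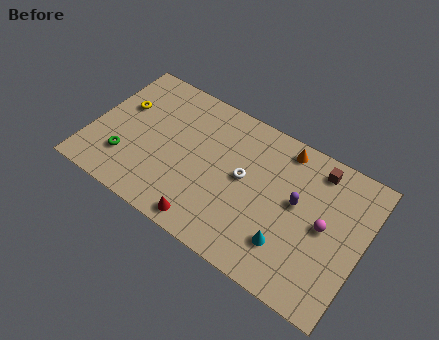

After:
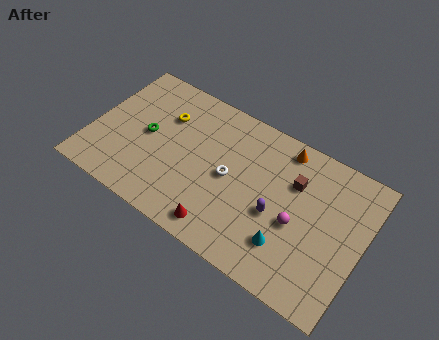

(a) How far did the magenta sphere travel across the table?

1.7

From (13.8, 4.5) to (12.3, 3.8), the magenta sphere covered √(1.5² + 0.7²) ≈ 1.7 units.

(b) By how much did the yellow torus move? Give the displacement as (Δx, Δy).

(2.5, 0.6)

From the two frames, the yellow torus sits at roughly (1.5, 5.6) before and (4.0, 6.2) after.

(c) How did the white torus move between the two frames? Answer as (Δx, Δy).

(-0.8, -0.4)

The white torus was at about (9.0, 4.8) and moved to about (8.2, 4.4).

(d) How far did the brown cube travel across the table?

1.9

From (12.9, 7.6) to (11.8, 6.1), the brown cube covered √(1.1² + 1.5²) ≈ 1.9 units.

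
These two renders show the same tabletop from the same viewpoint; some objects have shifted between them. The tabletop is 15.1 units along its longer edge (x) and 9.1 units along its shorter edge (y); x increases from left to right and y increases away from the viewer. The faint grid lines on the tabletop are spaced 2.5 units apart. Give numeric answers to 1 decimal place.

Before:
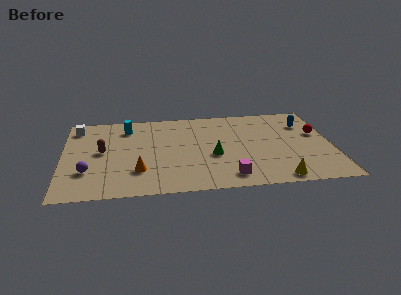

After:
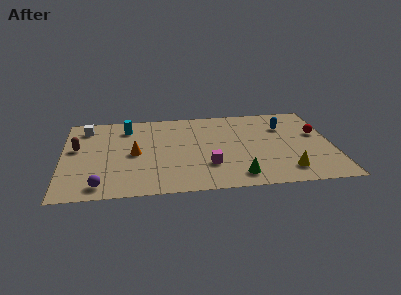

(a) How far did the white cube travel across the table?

0.5

The white cube moved from about (0.8, 7.6) to (1.3, 7.5), a distance of √(0.5² + 0.1²) ≈ 0.5.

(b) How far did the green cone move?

2.6

From (8.4, 3.7) to (9.7, 1.4), the green cone covered √(1.3² + 2.3²) ≈ 2.6 units.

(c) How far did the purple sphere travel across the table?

1.7

The purple sphere was near (1.4, 2.7) before and (2.1, 1.2) after, so it travelled √(0.7² + 1.5²) ≈ 1.7 units.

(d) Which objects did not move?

the cyan cylinder and the red sphere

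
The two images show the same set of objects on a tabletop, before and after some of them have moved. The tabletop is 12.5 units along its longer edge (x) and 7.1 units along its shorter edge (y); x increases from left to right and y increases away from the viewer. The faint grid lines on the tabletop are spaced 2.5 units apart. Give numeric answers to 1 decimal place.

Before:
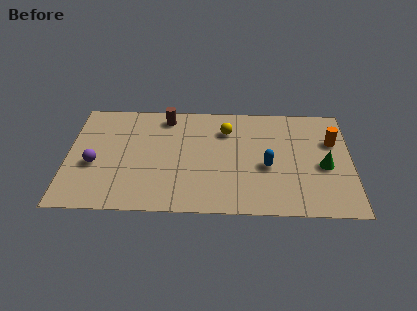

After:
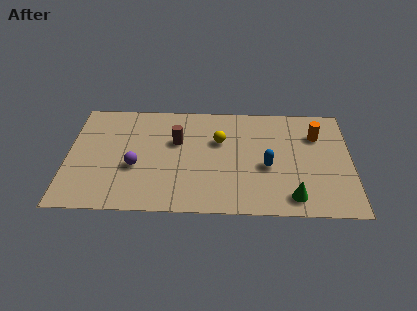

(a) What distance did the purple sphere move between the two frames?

1.8

The purple sphere moved from about (1.2, 2.9) to (3.0, 2.8), a distance of √(1.8² + 0.1²) ≈ 1.8.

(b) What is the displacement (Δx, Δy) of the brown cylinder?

(0.5, -1.6)

The brown cylinder was at about (4.3, 6.1) and moved to about (4.8, 4.5).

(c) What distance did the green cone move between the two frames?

2.4

The green cone was near (11.3, 3.1) before and (9.9, 1.1) after, so it travelled √(1.4² + 2.0²) ≈ 2.4 units.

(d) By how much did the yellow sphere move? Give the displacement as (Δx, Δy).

(-0.3, -0.7)

From the two frames, the yellow sphere sits at roughly (7.0, 5.3) before and (6.7, 4.6) after.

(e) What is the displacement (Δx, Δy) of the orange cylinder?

(-0.7, 0.4)

The orange cylinder was at about (11.7, 4.7) and moved to about (11.0, 5.1).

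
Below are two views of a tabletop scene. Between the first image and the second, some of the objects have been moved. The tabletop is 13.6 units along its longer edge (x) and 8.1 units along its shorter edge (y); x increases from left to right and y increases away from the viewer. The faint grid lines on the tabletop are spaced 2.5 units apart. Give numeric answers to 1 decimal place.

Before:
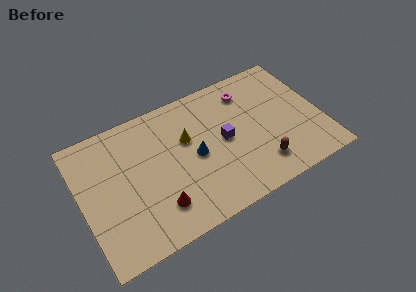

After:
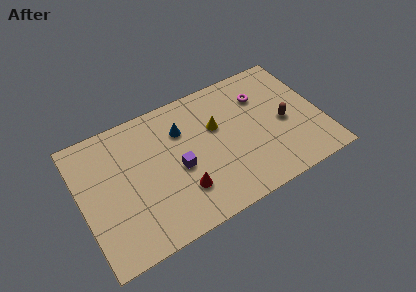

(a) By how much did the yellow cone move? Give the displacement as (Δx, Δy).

(1.7, 0.0)

The yellow cone started near (6.1, 5.1) and ended near (7.8, 5.1).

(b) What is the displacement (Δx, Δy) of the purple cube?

(-2.7, -0.5)

The purple cube started near (8.1, 4.1) and ended near (5.4, 3.6).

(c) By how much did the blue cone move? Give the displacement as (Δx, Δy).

(-0.5, 1.9)

The blue cone started near (6.4, 3.9) and ended near (5.9, 5.8).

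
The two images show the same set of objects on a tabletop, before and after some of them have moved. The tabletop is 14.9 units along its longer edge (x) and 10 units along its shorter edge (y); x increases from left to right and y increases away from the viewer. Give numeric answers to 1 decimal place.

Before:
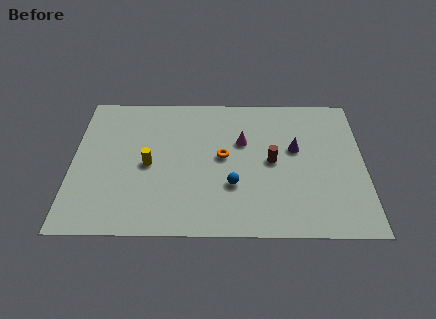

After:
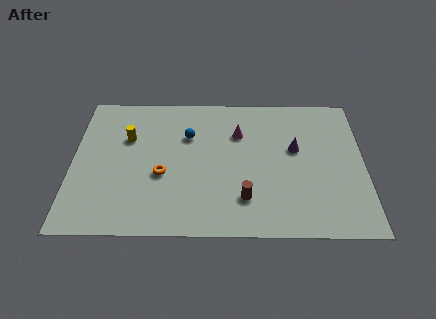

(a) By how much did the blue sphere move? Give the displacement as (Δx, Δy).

(-2.3, 3.5)

The blue sphere started near (8.2, 3.3) and ended near (5.9, 6.8).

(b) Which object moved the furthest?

the blue sphere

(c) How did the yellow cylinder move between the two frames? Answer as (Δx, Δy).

(-1.1, 1.9)

The yellow cylinder was at about (3.9, 4.7) and moved to about (2.8, 6.6).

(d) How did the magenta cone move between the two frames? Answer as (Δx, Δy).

(-0.2, 0.6)

From the two frames, the magenta cone sits at roughly (8.7, 6.4) before and (8.5, 7.0) after.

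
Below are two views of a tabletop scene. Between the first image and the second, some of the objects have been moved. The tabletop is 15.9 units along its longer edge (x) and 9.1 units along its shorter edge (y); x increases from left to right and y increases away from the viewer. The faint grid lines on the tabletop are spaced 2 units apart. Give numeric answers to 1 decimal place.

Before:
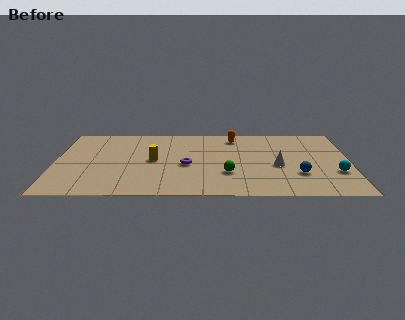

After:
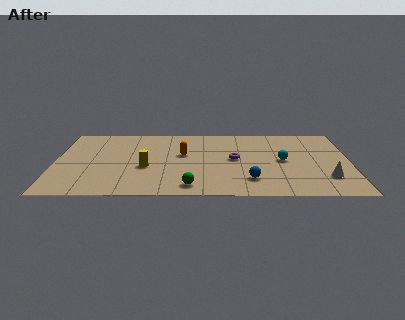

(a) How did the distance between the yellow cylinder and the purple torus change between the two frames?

+3.0

They were about 1.9 units apart before and 4.9 after — 3.0 units further apart.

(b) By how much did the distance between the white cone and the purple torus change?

+0.6

The distance was about 4.9 in the first image and 5.5 in the second, so they moved 0.6 units further apart.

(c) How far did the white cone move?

3.0

The white cone moved from about (12.0, 3.9) to (14.6, 2.4), a distance of √(2.6² + 1.5²) ≈ 3.0.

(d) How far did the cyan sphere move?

3.2

The cyan sphere was near (15.1, 3.0) before and (12.3, 4.6) after, so it travelled √(2.8² + 1.6²) ≈ 3.2 units.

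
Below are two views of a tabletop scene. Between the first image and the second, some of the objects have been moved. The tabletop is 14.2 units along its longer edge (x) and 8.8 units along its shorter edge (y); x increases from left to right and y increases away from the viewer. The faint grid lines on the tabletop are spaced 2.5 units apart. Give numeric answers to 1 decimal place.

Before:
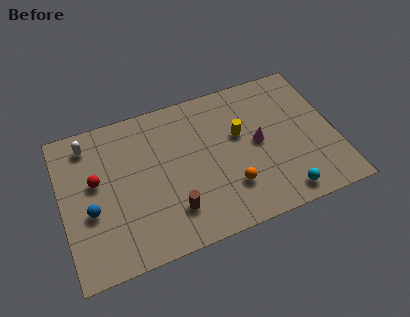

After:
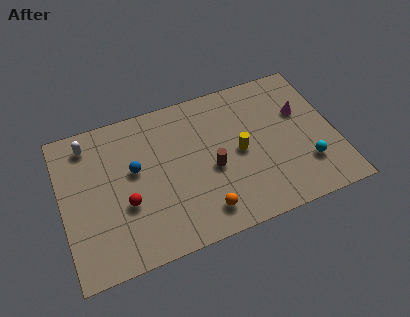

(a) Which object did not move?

the white capsule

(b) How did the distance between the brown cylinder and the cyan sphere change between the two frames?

-0.7

Before: roughly 5.7 units apart; after: 5.0. That's 0.7 units closer together.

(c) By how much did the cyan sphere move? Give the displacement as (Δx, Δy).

(1.4, 1.3)

The cyan sphere was at about (11.1, 1.1) and moved to about (12.5, 2.4).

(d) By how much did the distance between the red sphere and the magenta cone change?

+1.3

Before: roughly 8.4 units apart; after: 9.7. That's 1.3 units further apart.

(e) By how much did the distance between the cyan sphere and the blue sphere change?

-0.9

Before: roughly 10.0 units apart; after: 9.1. That's 0.9 units closer together.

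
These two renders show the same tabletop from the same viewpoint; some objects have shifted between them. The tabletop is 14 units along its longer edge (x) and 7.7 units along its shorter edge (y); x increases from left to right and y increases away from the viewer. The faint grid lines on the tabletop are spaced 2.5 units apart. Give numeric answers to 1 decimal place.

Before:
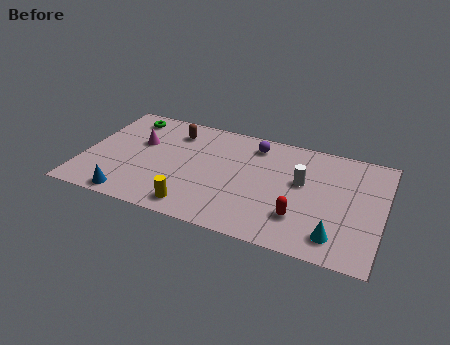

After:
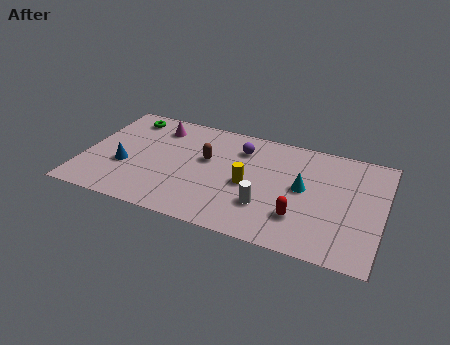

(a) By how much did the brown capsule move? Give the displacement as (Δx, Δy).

(1.7, -1.5)

The brown capsule was at about (4.0, 6.1) and moved to about (5.7, 4.6).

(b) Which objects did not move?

the green torus and the red capsule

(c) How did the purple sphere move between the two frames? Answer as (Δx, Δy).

(-0.6, -0.5)

The purple sphere started near (7.8, 6.4) and ended near (7.2, 5.9).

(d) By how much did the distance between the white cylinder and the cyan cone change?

-1.2

They were about 3.6 units apart before and 2.4 after — 1.2 units closer together.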